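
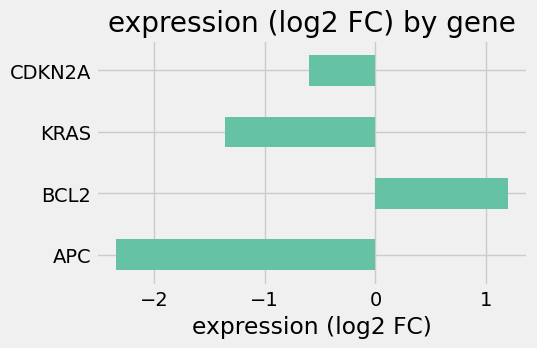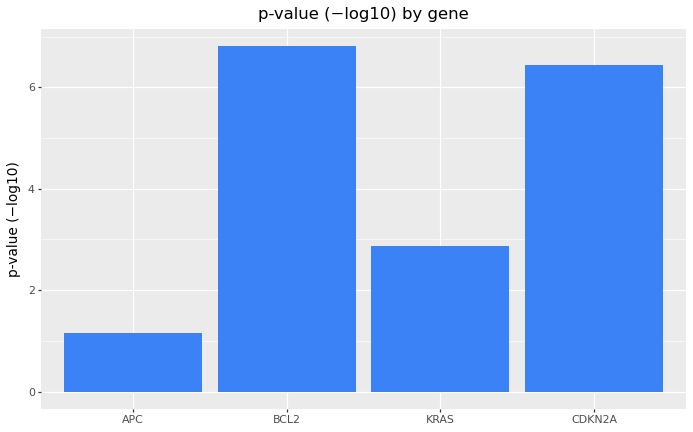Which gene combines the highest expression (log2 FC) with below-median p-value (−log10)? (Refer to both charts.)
KRAS

Chart 2 median p-value (−log10) ≈ 5; below-median genes: APC, KRAS. Among those, KRAS has the highest expression (log2 FC) (≈ -1.4).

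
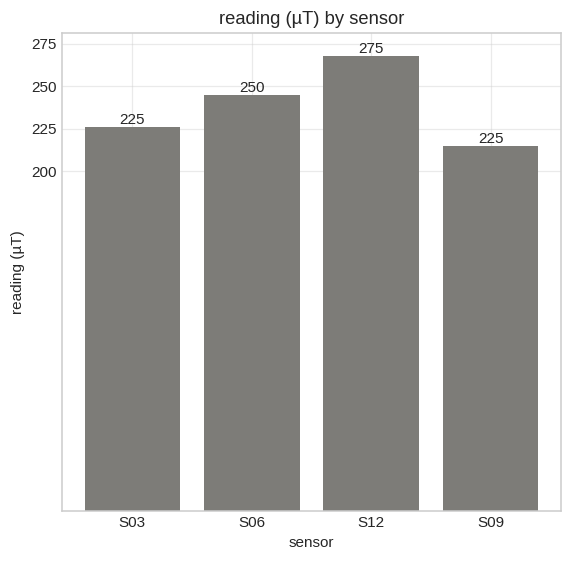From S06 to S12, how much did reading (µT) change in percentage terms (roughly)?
≈ +10%

S06 ≈ 250, S12 ≈ 275; (275 − 250) / 250 ≈ +10%.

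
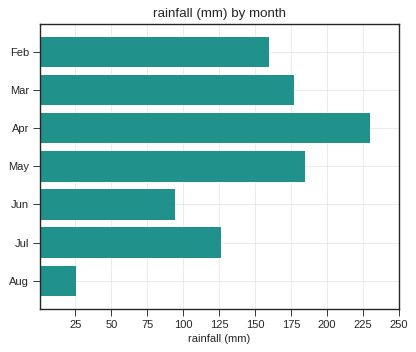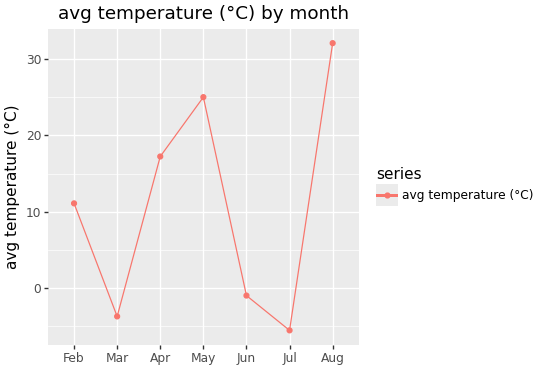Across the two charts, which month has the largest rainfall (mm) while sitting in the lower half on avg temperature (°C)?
Mar

Chart 2 median avg temperature (°C) ≈ 10; below-median months: Mar, Jun, Jul. Among those, Mar has the highest rainfall (mm) (≈ 175).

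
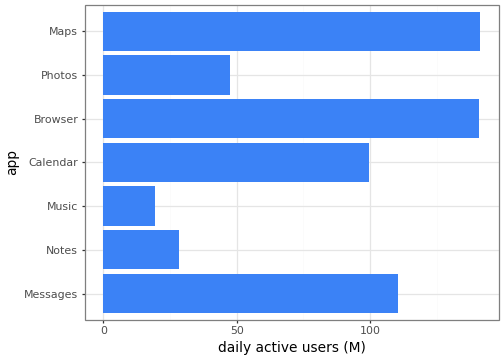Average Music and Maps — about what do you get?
(20 + 140) / 2 ≈ 80.

≈ 80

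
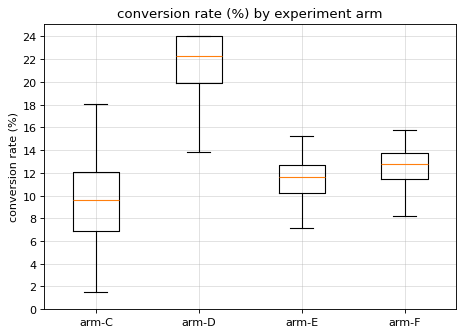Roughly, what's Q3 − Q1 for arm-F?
≈ 2

Q3 ≈ 14, Q1 ≈ 12; IQR ≈ 2.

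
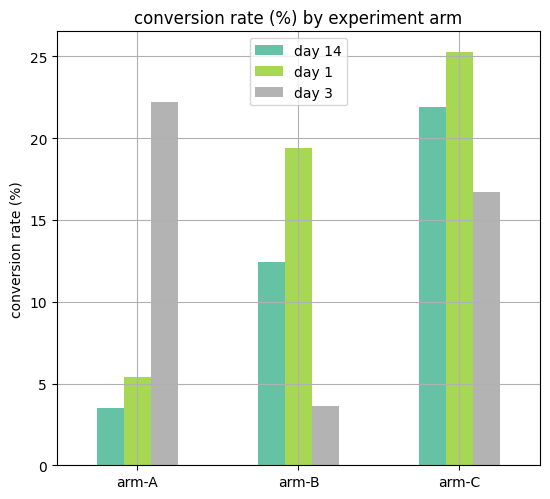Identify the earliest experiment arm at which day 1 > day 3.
arm-B

arm-A: day 1 ≈ 5 vs day 3 ≈ 20 (not yet); arm-B: day 1 ≈ 20 vs day 3 ≈ 5 (first crossover).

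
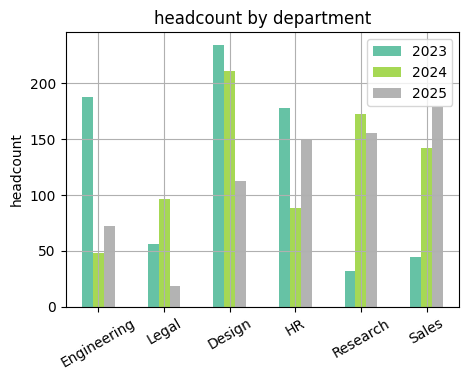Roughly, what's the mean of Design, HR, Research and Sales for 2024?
≈ 155

(220 + 80 + 180 + 140) / 4 ≈ 155.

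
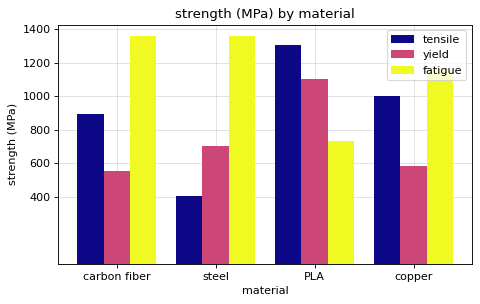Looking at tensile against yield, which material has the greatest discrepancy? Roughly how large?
copper: tensile ≈ 1000, yield ≈ 600 → gap ≈ 400. Next-largest (carbon fiber) is only ≈ 200.

copper, ≈ 400 MPa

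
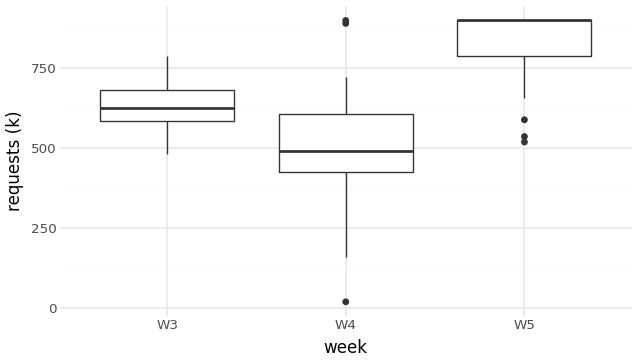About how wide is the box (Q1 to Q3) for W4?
Q3 ≈ 600, Q1 ≈ 450; IQR ≈ 150.

≈ 150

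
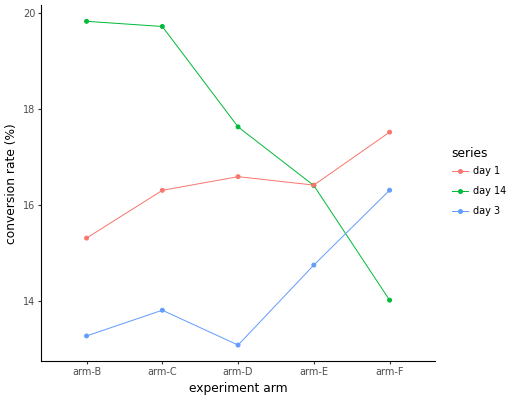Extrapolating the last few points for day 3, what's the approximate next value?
Last three: 13, 15, 16 → slope ≈ 1.5/step → next ≈ 17.5.

≈ 17.5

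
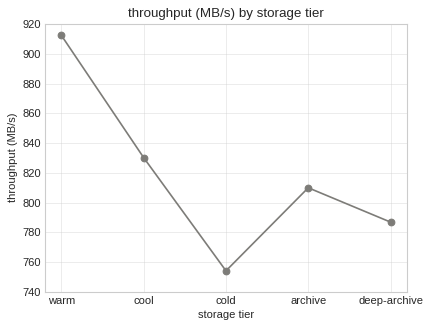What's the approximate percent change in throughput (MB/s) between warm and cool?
≈ -8.7%

warm ≈ 920, cool ≈ 840; (840 − 920) / 920 ≈ -8.7%.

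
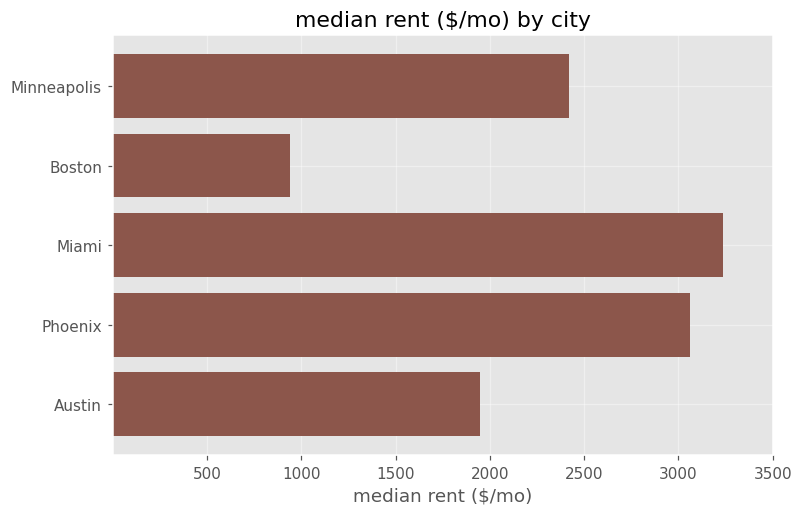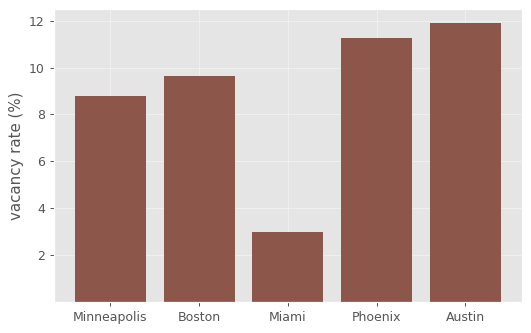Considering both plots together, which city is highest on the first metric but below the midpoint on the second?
Chart 2 median vacancy rate (%) ≈ 10; below-median cities: Minneapolis, Miami. Among those, Miami has the highest median rent ($/mo) (≈ 3000).

Miami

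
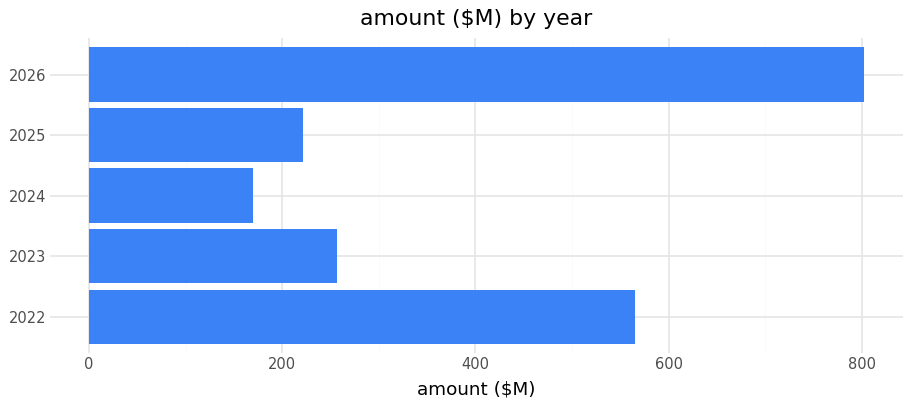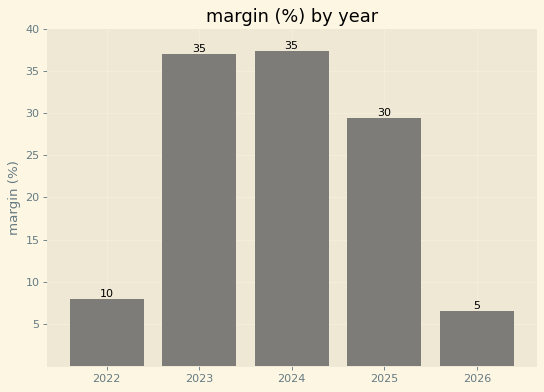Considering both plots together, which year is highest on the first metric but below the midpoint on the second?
2026

Chart 2 median margin (%) ≈ 30; below-median years: 2022, 2026. Among those, 2026 has the highest amount ($M) (≈ 800).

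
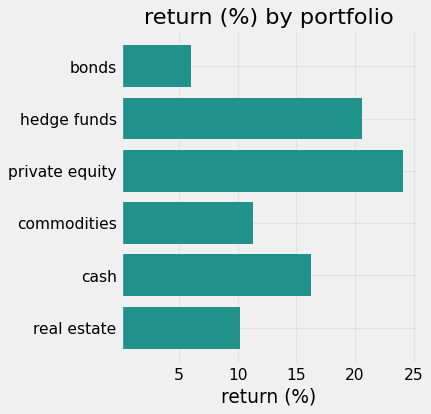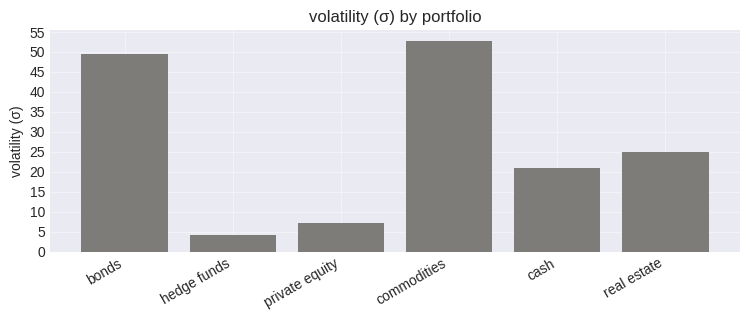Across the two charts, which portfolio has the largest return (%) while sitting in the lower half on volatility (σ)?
private equity

Chart 2 median volatility (σ) ≈ 25; below-median portfolios: hedge funds, private equity, cash. Among those, private equity has the highest return (%) (≈ 25).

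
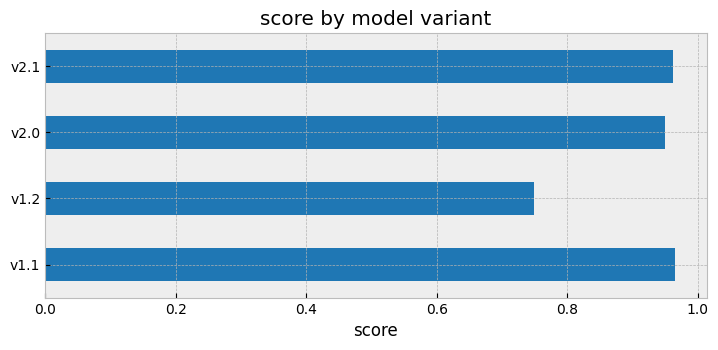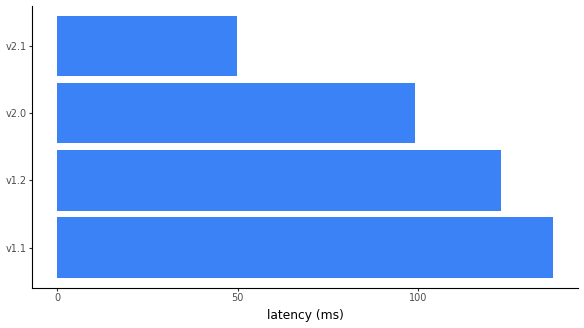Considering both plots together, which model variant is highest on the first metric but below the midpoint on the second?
v2.1

Chart 2 median latency (ms) ≈ 120; below-median model variants: v2.0, v2.1. Among those, v2.1 has the highest score (≈ 1).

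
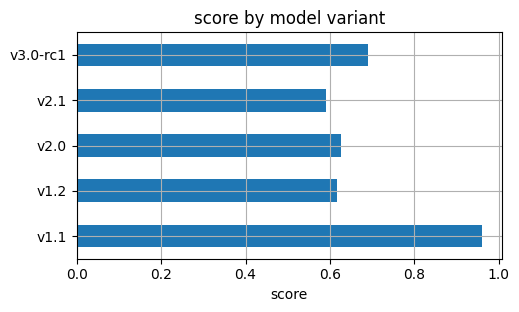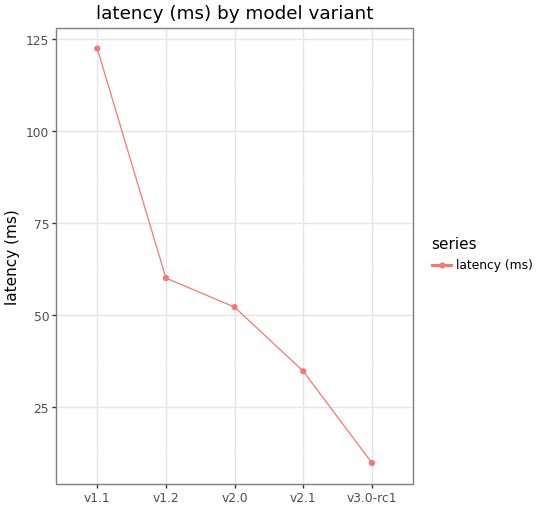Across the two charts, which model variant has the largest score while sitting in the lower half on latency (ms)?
Chart 2 median latency (ms) ≈ 60; below-median model variants: v2.1, v3.0-rc1. Among those, v3.0-rc1 has the highest score (≈ 0.7).

v3.0-rc1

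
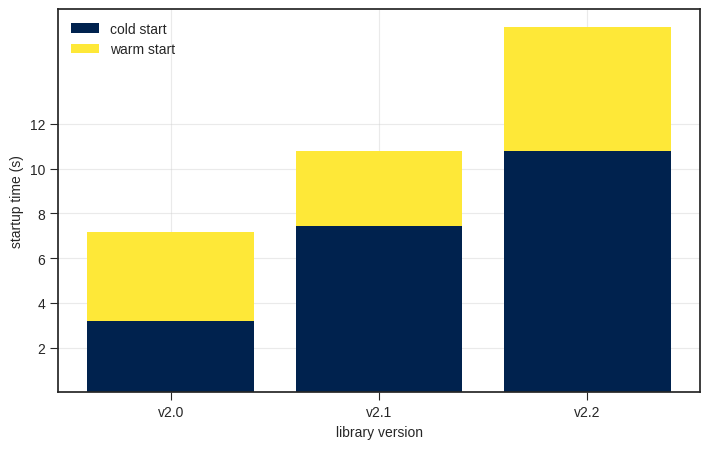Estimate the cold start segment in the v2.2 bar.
cold start top ≈ 10, bottom ≈ 0; segment ≈ 10.

≈ 10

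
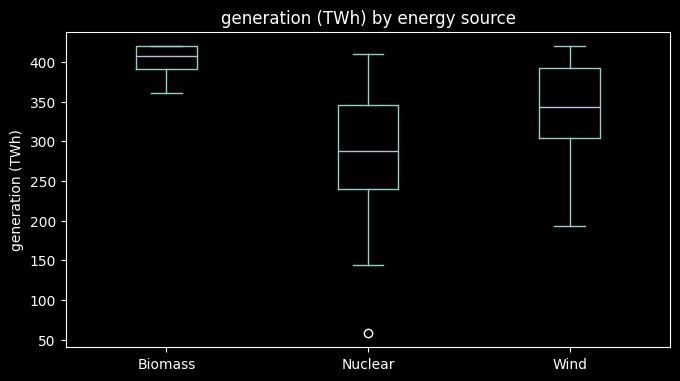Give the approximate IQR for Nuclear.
Q3 ≈ 340, Q1 ≈ 240; IQR ≈ 100.

≈ 100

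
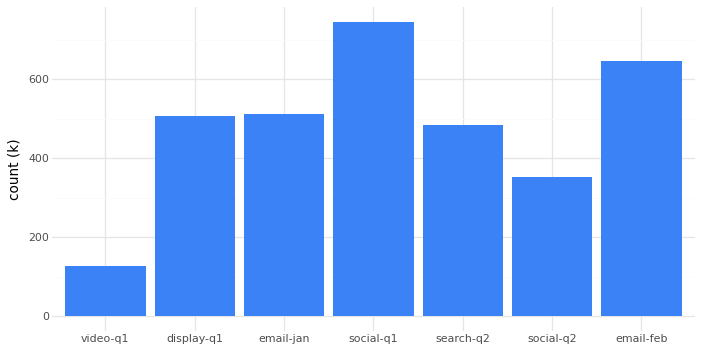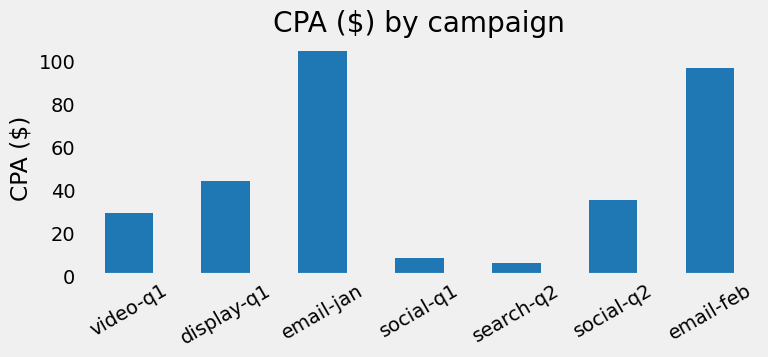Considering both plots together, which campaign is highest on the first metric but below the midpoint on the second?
Chart 2 median CPA ($) ≈ 30; below-median campaigns: video-q1, social-q1, search-q2. Among those, social-q1 has the highest count (k) (≈ 700).

social-q1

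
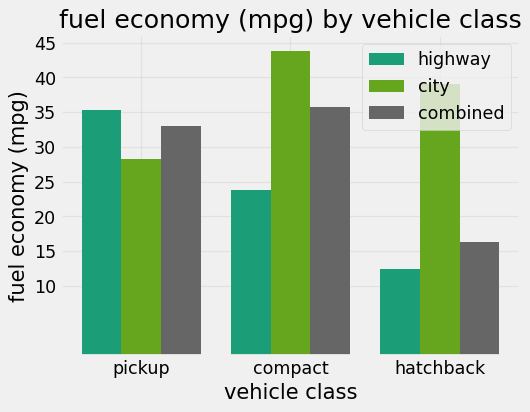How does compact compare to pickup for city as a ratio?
≈ 1.5×

compact ≈ 45, pickup ≈ 30; 45/30 ≈ 1.5.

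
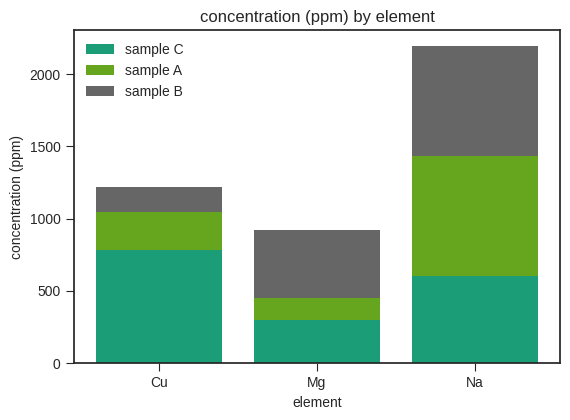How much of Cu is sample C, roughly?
≈ 800

sample C top ≈ 800, bottom ≈ 0; segment ≈ 800.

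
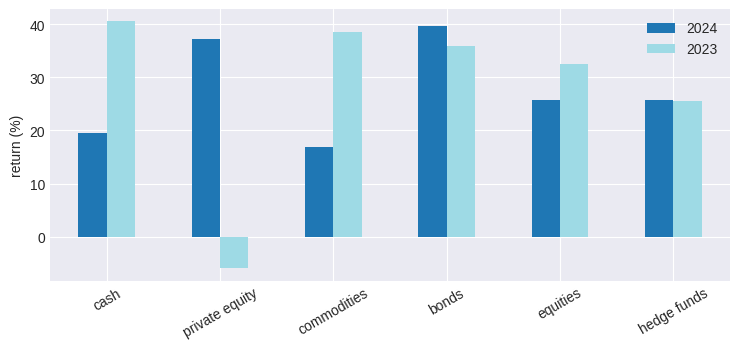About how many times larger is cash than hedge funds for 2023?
cash ≈ 40, hedge funds ≈ 25; 40/25 ≈ 1.6.

≈ 1.6×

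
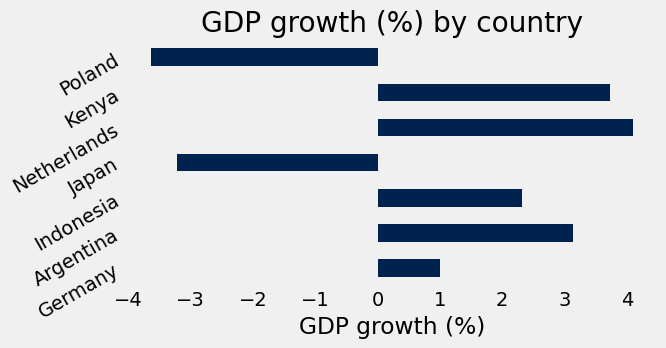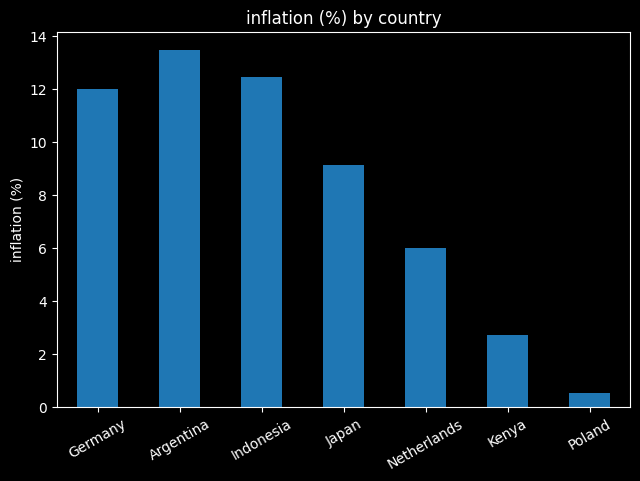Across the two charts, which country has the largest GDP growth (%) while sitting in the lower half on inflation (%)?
Netherlands

Chart 2 median inflation (%) ≈ 10; below-median countries: Netherlands, Kenya, Poland. Among those, Netherlands has the highest GDP growth (%) (≈ 4).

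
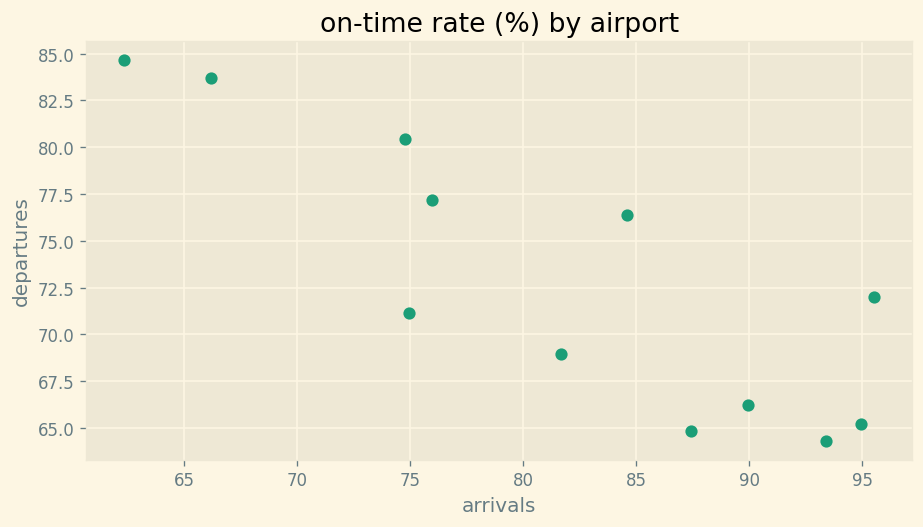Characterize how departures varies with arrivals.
Points are negatively correlated; strong (|r| ≈ 0.8).

negative, strong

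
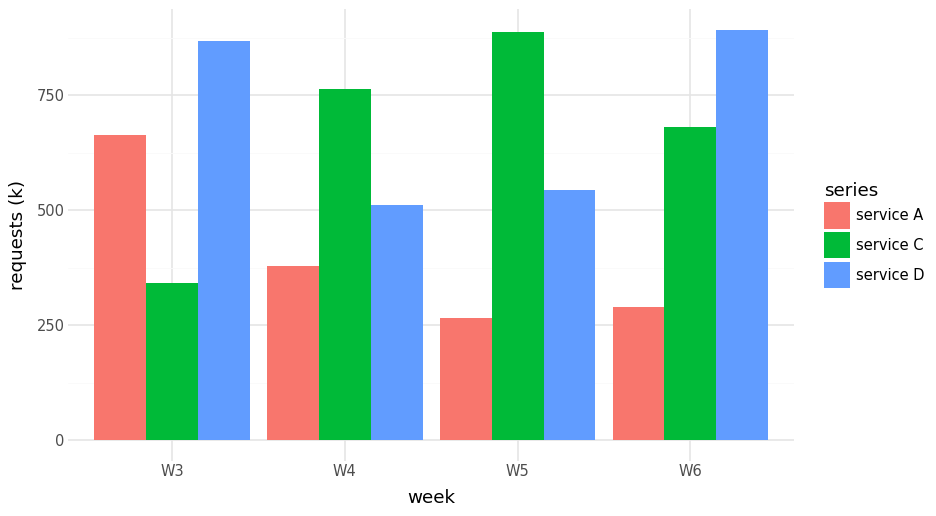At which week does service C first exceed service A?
W4

W3: service C ≈ 300 vs service A ≈ 700 (not yet); W4: service C ≈ 800 vs service A ≈ 400 (first crossover).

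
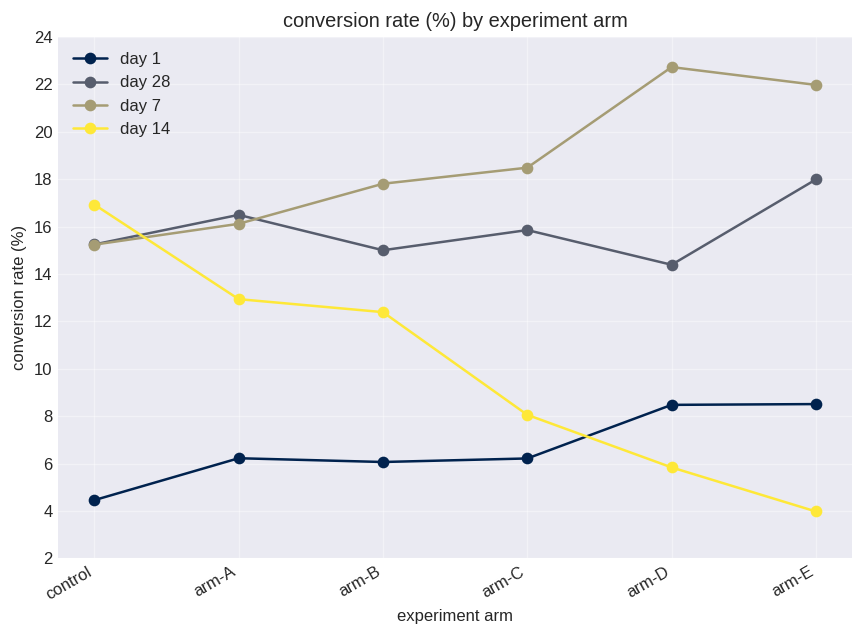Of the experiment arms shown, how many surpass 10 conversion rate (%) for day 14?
Above 10: control, arm-A, arm-B.

3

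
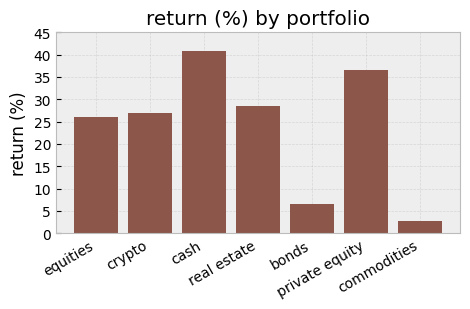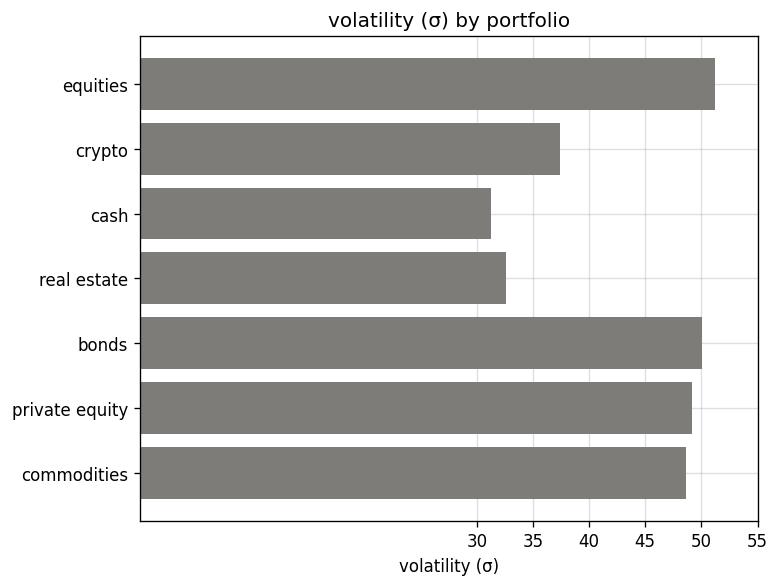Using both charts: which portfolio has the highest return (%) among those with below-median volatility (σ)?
cash

Chart 2 median volatility (σ) ≈ 50; below-median portfolios: crypto, cash, real estate. Among those, cash has the highest return (%) (≈ 40).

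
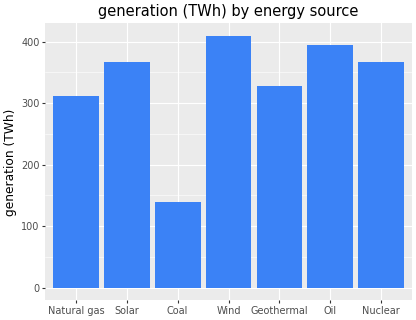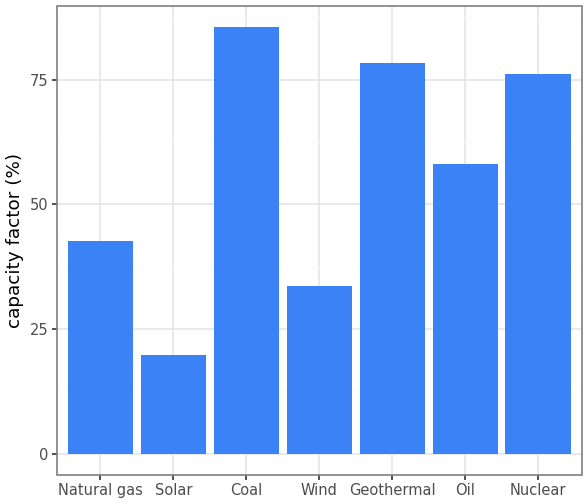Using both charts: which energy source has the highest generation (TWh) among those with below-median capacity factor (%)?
Chart 2 median capacity factor (%) ≈ 60; below-median energy sources: Natural gas, Solar, Wind. Among those, Wind has the highest generation (TWh) (≈ 400).

Wind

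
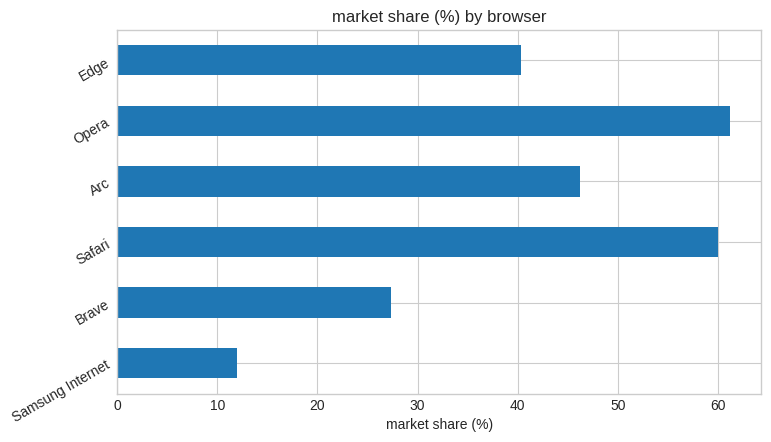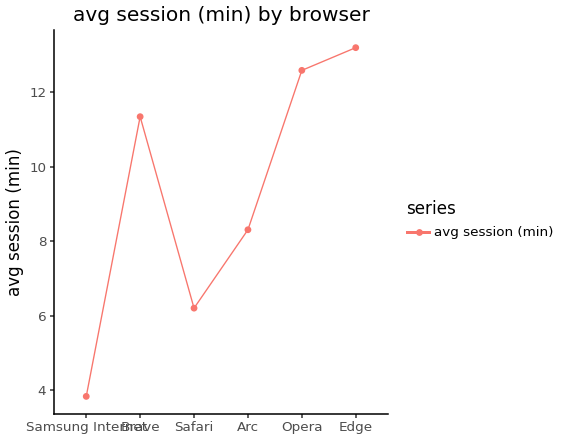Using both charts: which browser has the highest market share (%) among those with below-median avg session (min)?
Chart 2 median avg session (min) ≈ 10; below-median browsers: Samsung Internet, Safari, Arc. Among those, Safari has the highest market share (%) (≈ 60).

Safari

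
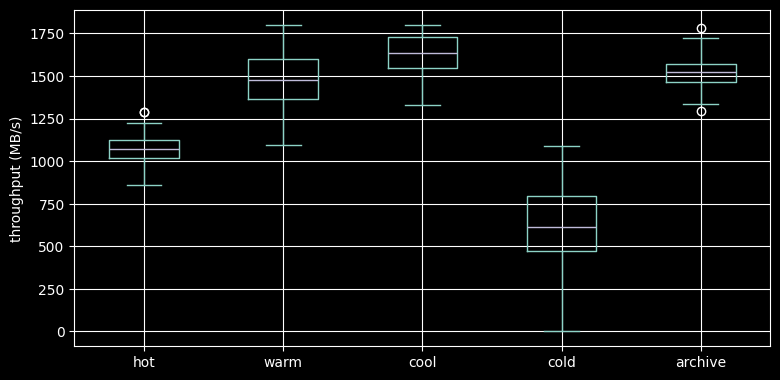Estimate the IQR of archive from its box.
≈ 100

Q3 ≈ 1600, Q1 ≈ 1500; IQR ≈ 100.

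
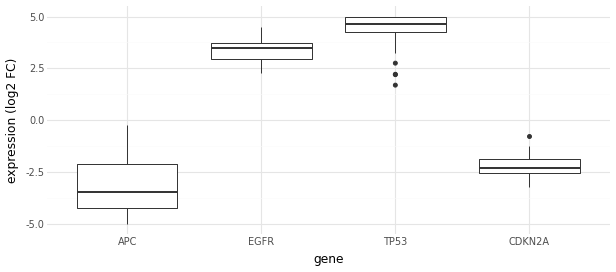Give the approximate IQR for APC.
Q3 ≈ -2, Q1 ≈ -4; IQR ≈ 2.

≈ 2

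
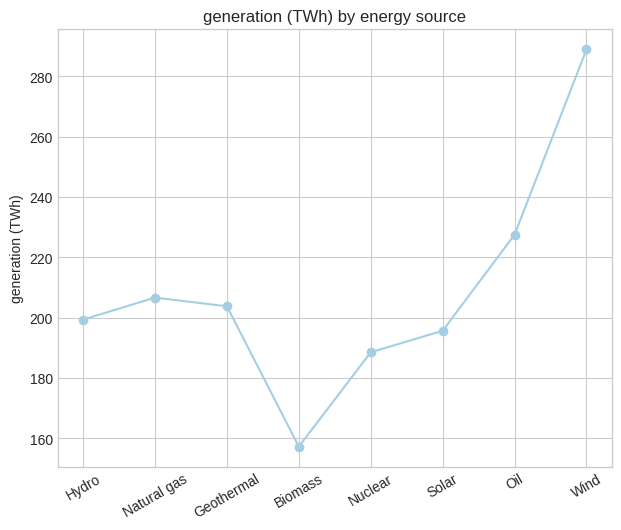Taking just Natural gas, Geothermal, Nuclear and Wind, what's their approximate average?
(200 + 200 + 180 + 280) / 4 ≈ 215.

≈ 215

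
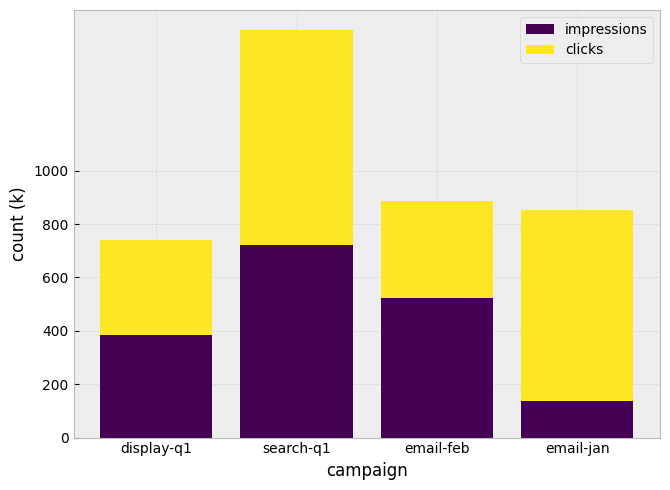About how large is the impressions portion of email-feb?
≈ 600

impressions top ≈ 600, bottom ≈ 0; segment ≈ 600.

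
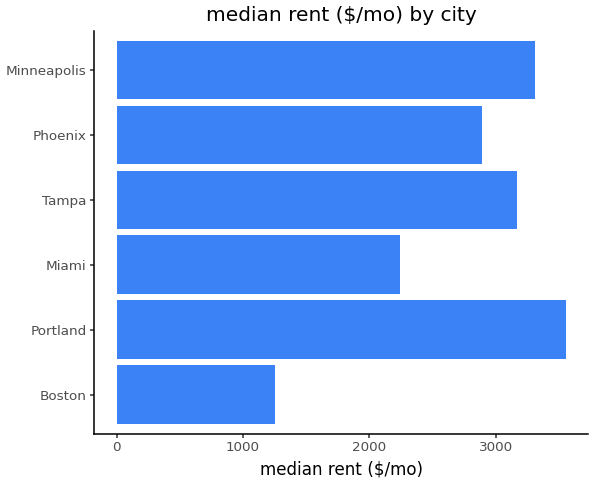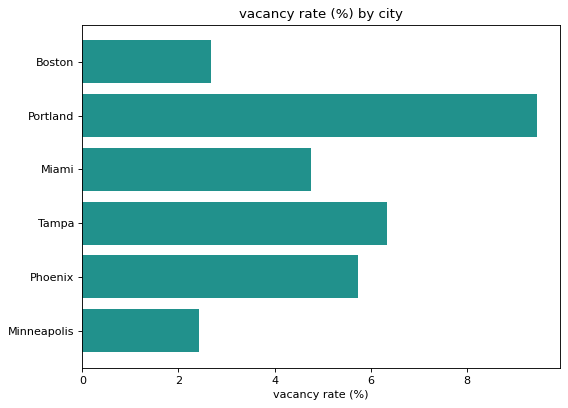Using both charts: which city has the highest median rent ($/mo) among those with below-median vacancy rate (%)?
Minneapolis

Chart 2 median vacancy rate (%) ≈ 5; below-median cities: Boston, Miami, Minneapolis. Among those, Minneapolis has the highest median rent ($/mo) (≈ 3500).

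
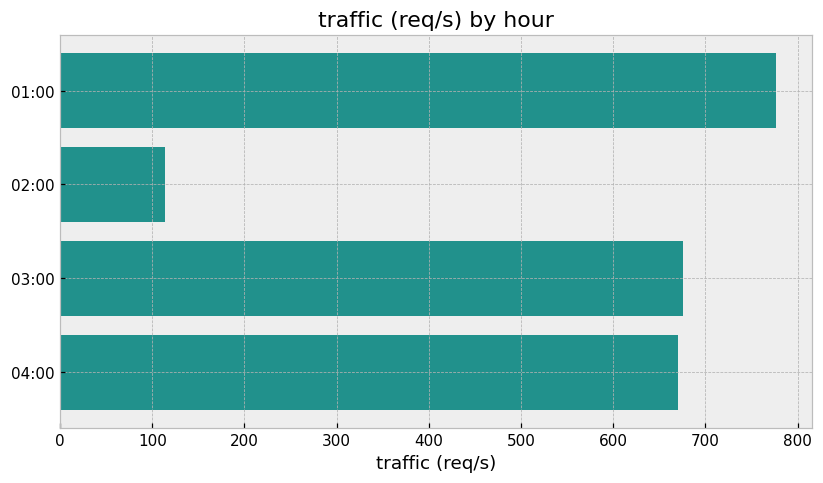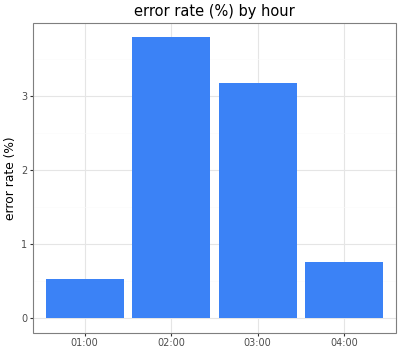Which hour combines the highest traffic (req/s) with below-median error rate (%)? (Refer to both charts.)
Chart 2 median error rate (%) ≈ 2; below-median hours: 01:00, 04:00. Among those, 01:00 has the highest traffic (req/s) (≈ 800).

01:00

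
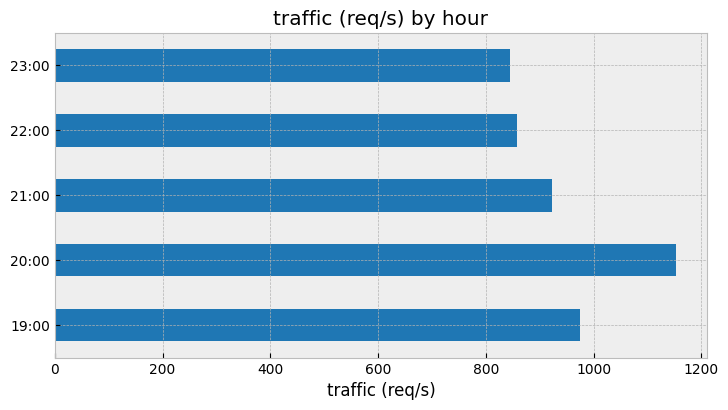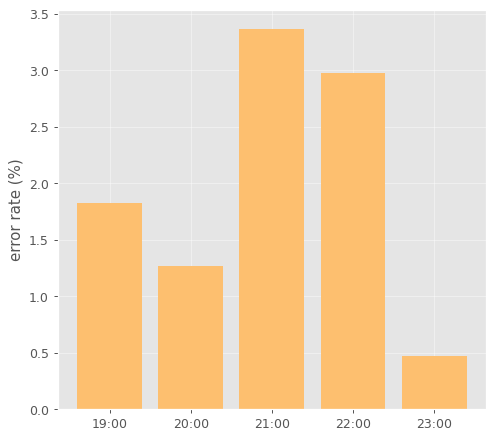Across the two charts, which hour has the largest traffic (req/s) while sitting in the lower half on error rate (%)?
20:00

Chart 2 median error rate (%) ≈ 2; below-median hours: 20:00, 23:00. Among those, 20:00 has the highest traffic (req/s) (≈ 1200).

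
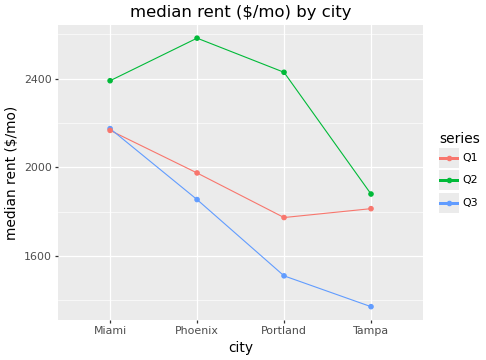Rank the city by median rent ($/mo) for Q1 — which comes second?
Top 3 for Q1: Miami ≈ 2200, Phoenix ≈ 2000, Tampa ≈ 1800.

Phoenix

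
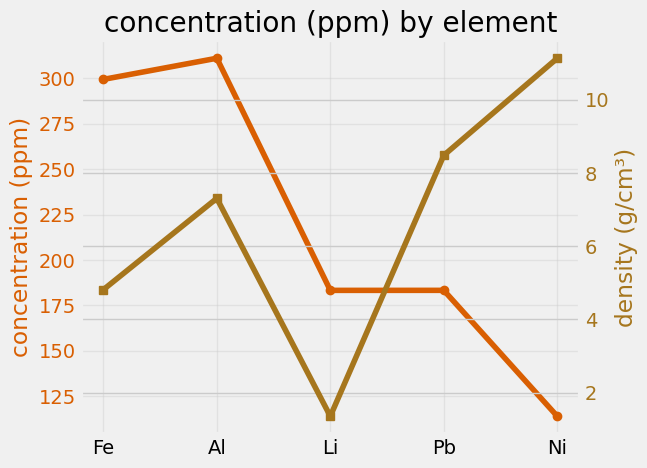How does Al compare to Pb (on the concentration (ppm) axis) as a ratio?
≈ 1.78×

Al ≈ 320, Pb ≈ 180; 320/180 ≈ 1.78.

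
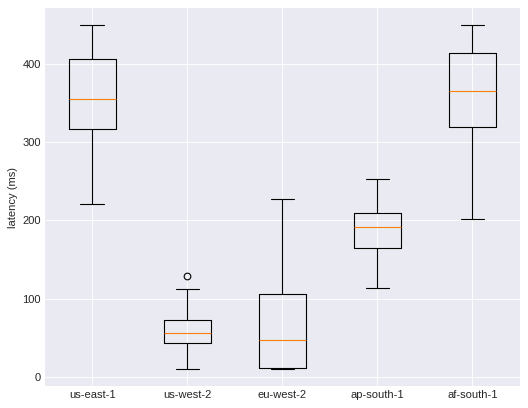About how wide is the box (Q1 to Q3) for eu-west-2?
≈ 100

Q3 ≈ 100, Q1 ≈ 0; IQR ≈ 100.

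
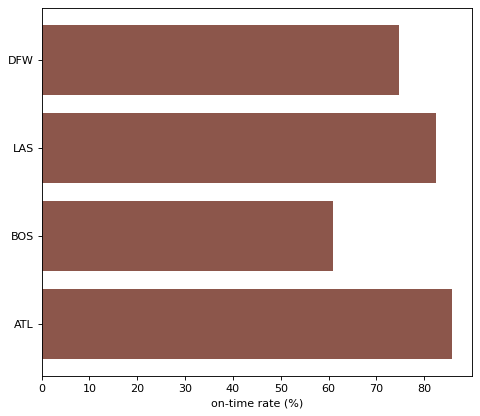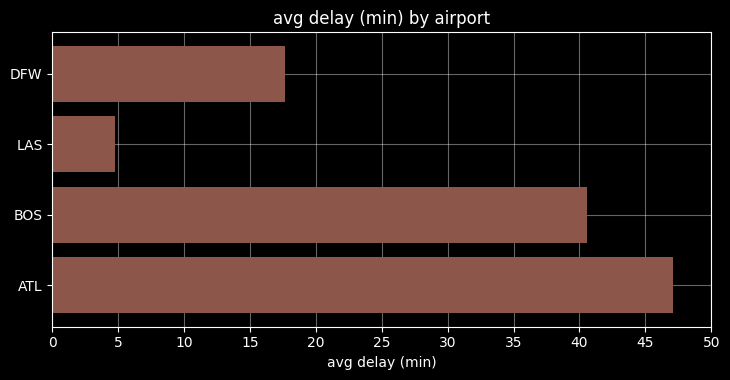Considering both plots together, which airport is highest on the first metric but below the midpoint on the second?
LAS

Chart 2 median avg delay (min) ≈ 30; below-median airports: DFW, LAS. Among those, LAS has the highest on-time rate (%) (≈ 80).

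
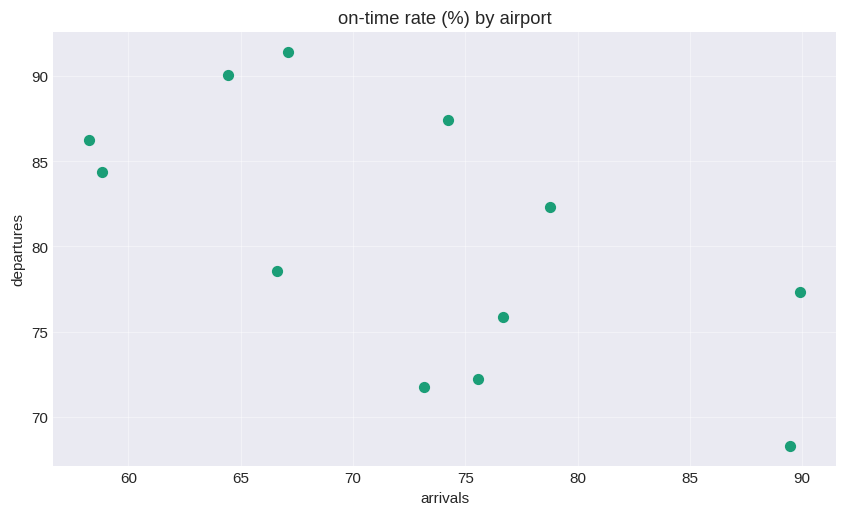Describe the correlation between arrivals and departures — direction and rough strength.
negative, moderate

Points are negatively correlated; moderate (|r| ≈ 0.6).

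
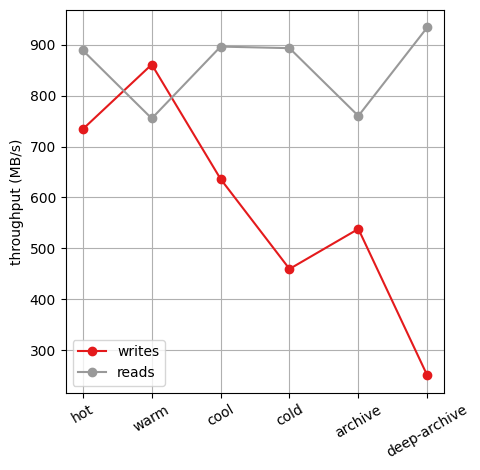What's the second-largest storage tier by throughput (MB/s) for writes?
Top 3 for writes: warm ≈ 900, hot ≈ 700, cool ≈ 600.

hot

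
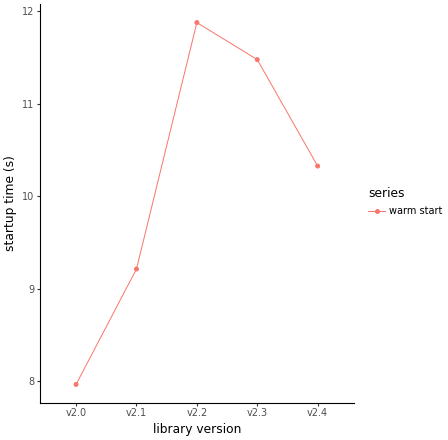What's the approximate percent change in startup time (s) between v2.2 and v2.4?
≈ -12.5%

v2.2 ≈ 12.0, v2.4 ≈ 10.5; (10.5 − 12.0) / 12.0 ≈ -12.5%.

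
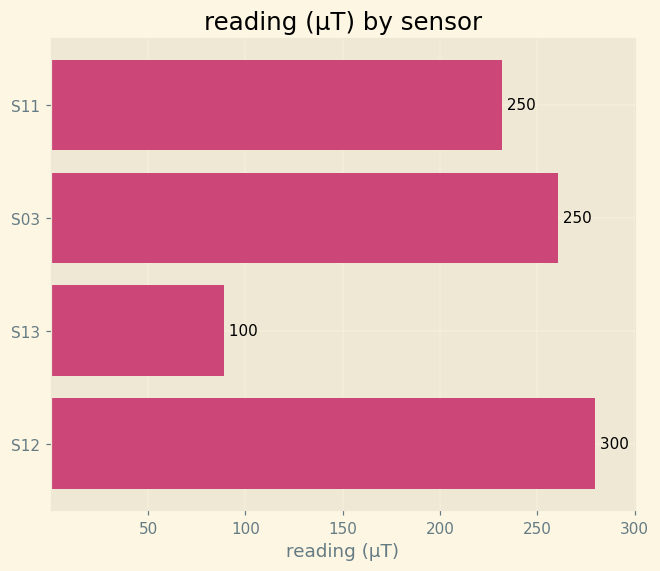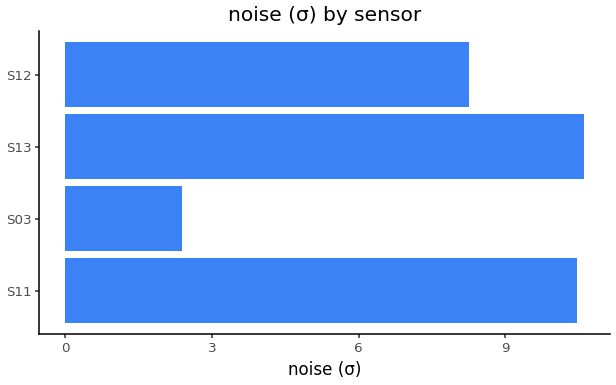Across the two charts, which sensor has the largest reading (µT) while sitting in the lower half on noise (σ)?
S12

Chart 2 median noise (σ) ≈ 9; below-median sensors: S03, S12. Among those, S12 has the highest reading (µT) (≈ 300).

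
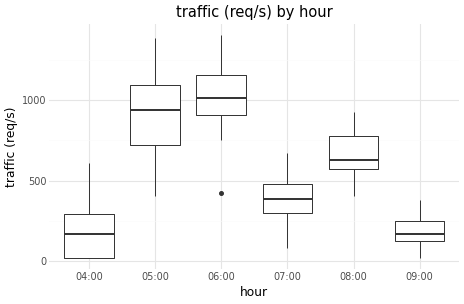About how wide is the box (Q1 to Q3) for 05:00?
≈ 400

Q3 ≈ 1100, Q1 ≈ 700; IQR ≈ 400.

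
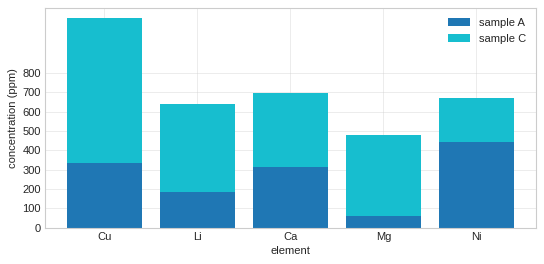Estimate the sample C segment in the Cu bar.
sample C top ≈ 1100, bottom ≈ 300; segment ≈ 800.

≈ 800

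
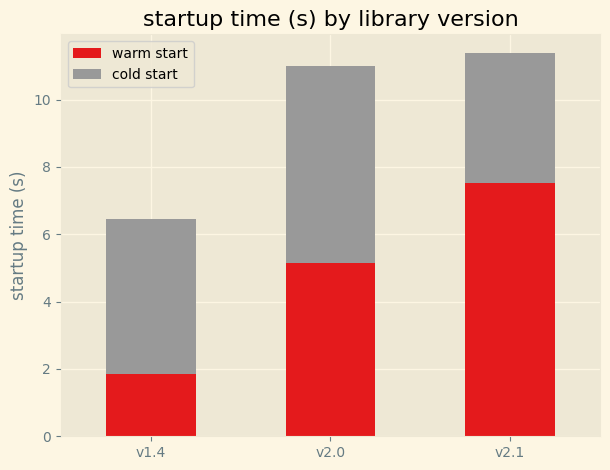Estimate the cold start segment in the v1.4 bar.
≈ 4

cold start top ≈ 6, bottom ≈ 2; segment ≈ 4.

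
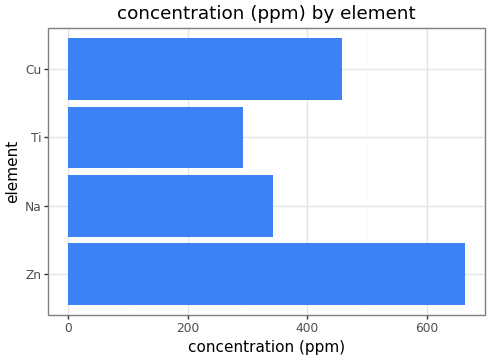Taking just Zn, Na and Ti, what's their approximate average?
(700 + 300 + 300) / 3 ≈ 433.

≈ 433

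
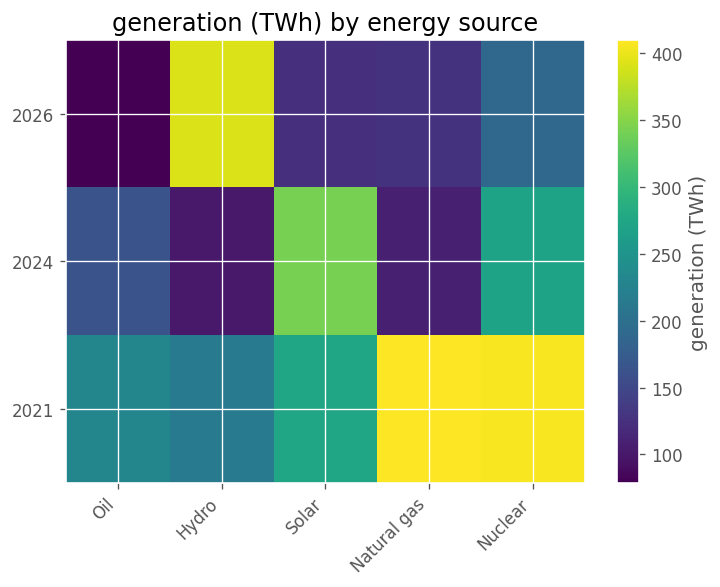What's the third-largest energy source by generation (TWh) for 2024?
Top 4 for 2024: Solar ≈ 350, Nuclear ≈ 250, Oil ≈ 150, Natural gas ≈ 100.

Oil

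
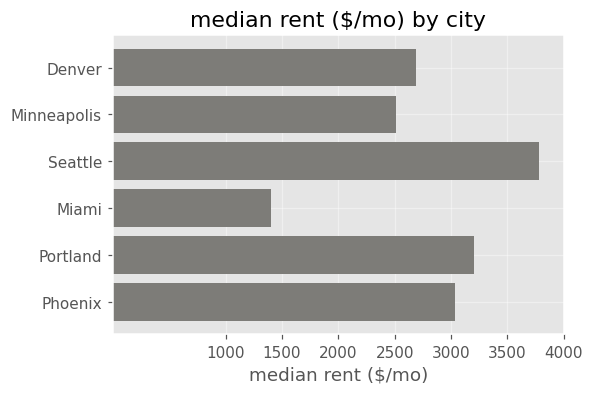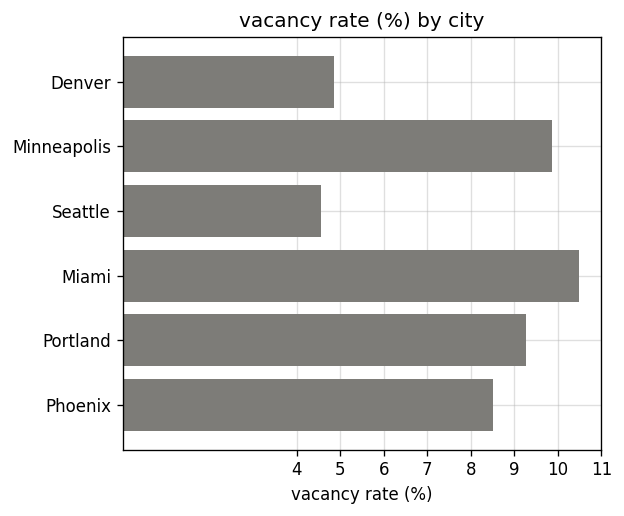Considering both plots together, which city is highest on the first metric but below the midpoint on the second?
Chart 2 median vacancy rate (%) ≈ 9; below-median cities: Denver, Seattle, Phoenix. Among those, Seattle has the highest median rent ($/mo) (≈ 4000).

Seattle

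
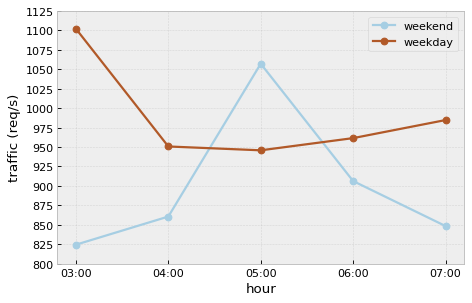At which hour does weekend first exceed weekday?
05:00

04:00: weekend ≈ 850 vs weekday ≈ 950 (not yet); 05:00: weekend ≈ 1050 vs weekday ≈ 950 (first crossover).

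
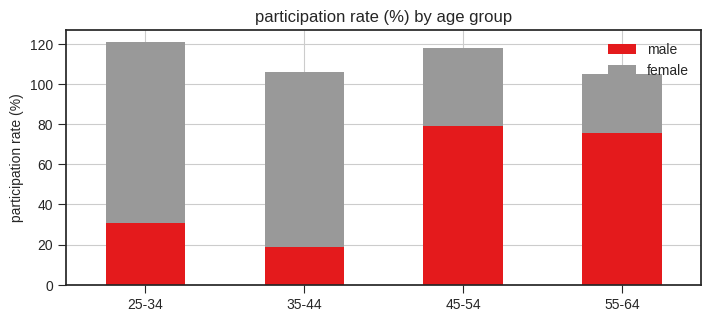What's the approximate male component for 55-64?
≈ 80

male top ≈ 80, bottom ≈ 0; segment ≈ 80.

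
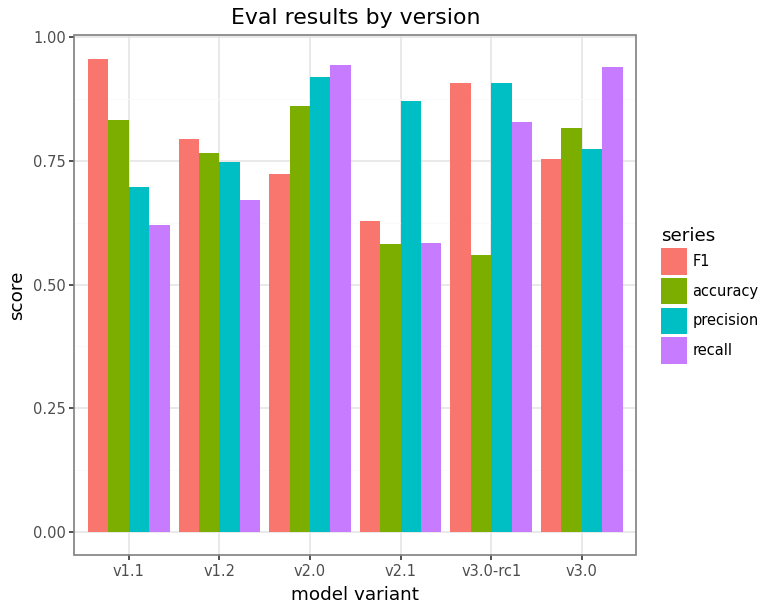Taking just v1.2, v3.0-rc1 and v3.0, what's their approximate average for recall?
(0.7 + 0.8 + 0.9) / 3 ≈ 0.8.

≈ 0.8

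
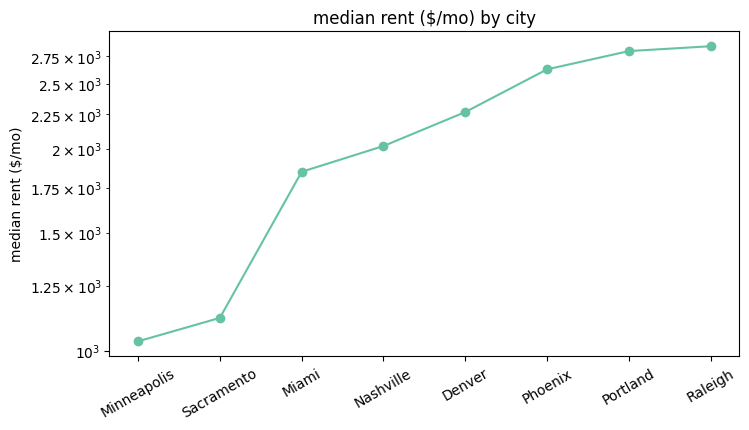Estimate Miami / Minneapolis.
Miami ≈ 1800, Minneapolis ≈ 1000; 1800/1000 ≈ 1.8.

≈ 1.8×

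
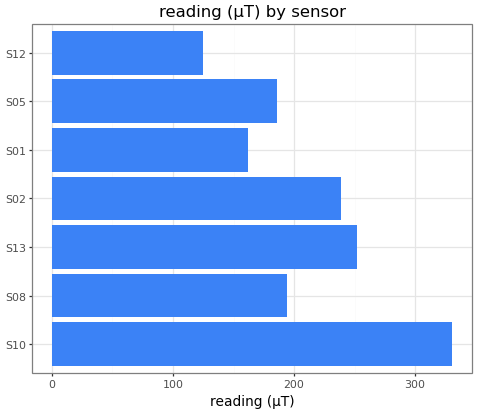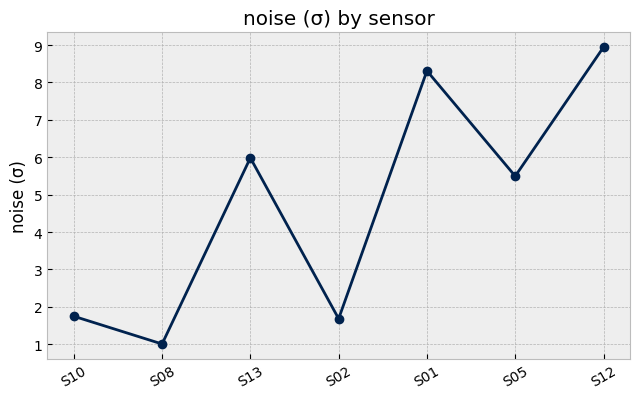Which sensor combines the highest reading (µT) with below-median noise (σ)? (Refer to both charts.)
S10

Chart 2 median noise (σ) ≈ 5; below-median sensors: S10, S08, S02. Among those, S10 has the highest reading (µT) (≈ 350).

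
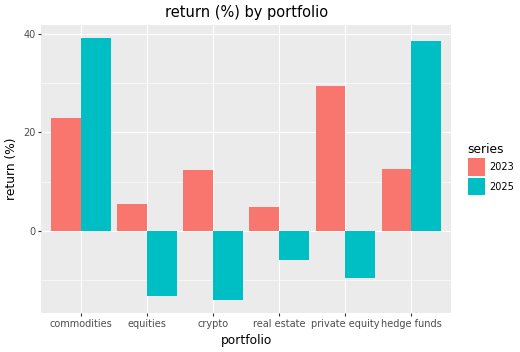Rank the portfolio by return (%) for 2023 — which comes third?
Top 4 for 2023: private equity ≈ 30, commodities ≈ 25, hedge funds ≈ 15, crypto ≈ 10.

hedge funds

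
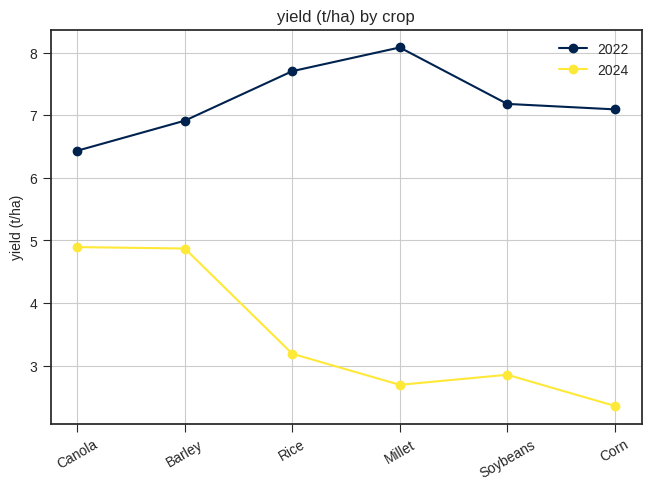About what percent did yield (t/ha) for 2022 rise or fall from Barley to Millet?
≈ +14.3%

Barley ≈ 7.0, Millet ≈ 8.0; (8.0 − 7.0) / 7.0 ≈ +14.3%.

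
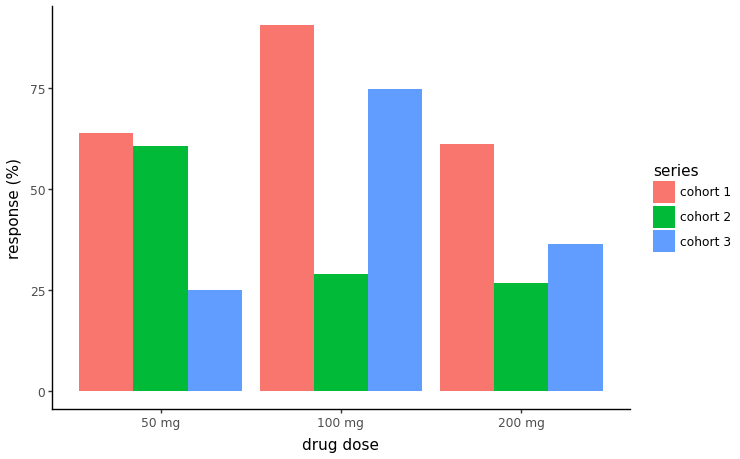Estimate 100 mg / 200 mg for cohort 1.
100 mg ≈ 90, 200 mg ≈ 60; 90/60 ≈ 1.5.

≈ 1.5×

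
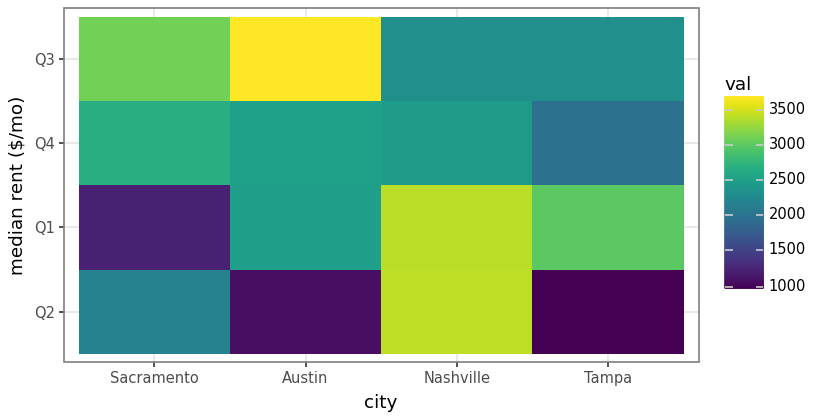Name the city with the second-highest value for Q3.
Sacramento

Top 3 for Q3: Austin ≈ 3500, Sacramento ≈ 3000, Tampa ≈ 2500.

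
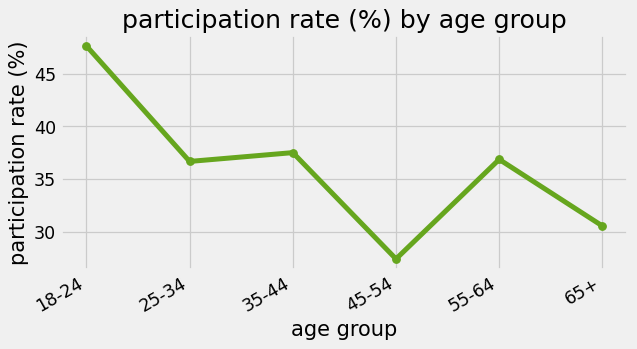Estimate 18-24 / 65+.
≈ 1.6×

18-24 ≈ 48, 65+ ≈ 30; 48/30 ≈ 1.6.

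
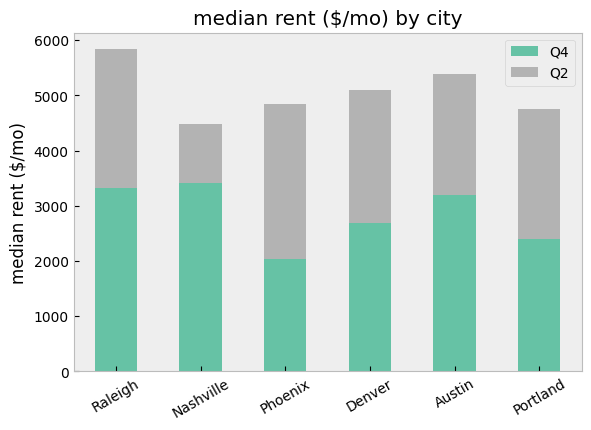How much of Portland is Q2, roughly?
Q2 top ≈ 5000, bottom ≈ 2500; segment ≈ 2500.

≈ 2500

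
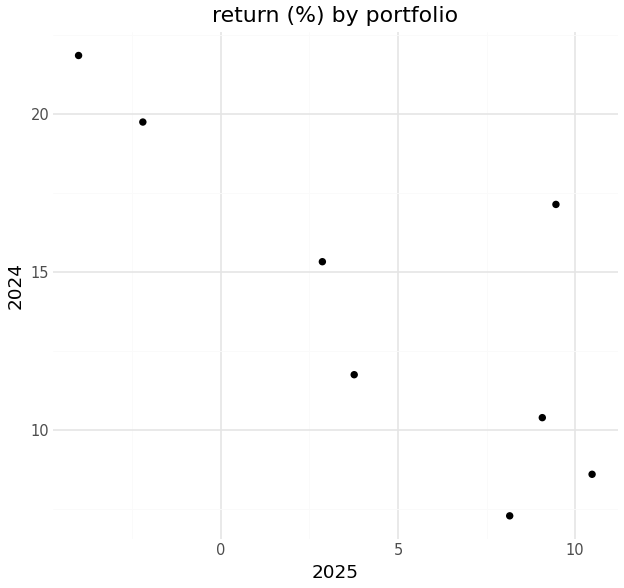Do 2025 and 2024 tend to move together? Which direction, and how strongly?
negative, strong

Points are negatively correlated; strong (|r| ≈ 0.8).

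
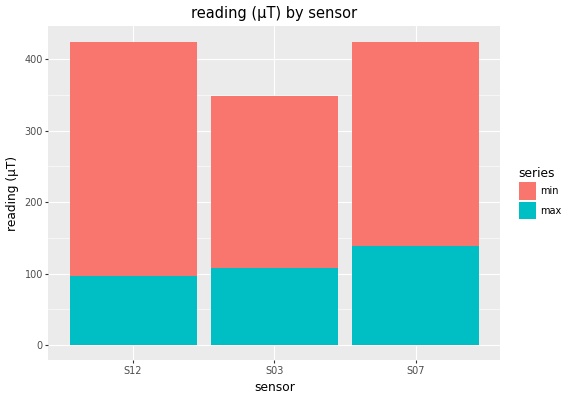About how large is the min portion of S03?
min top ≈ 350, bottom ≈ 100; segment ≈ 250.

≈ 250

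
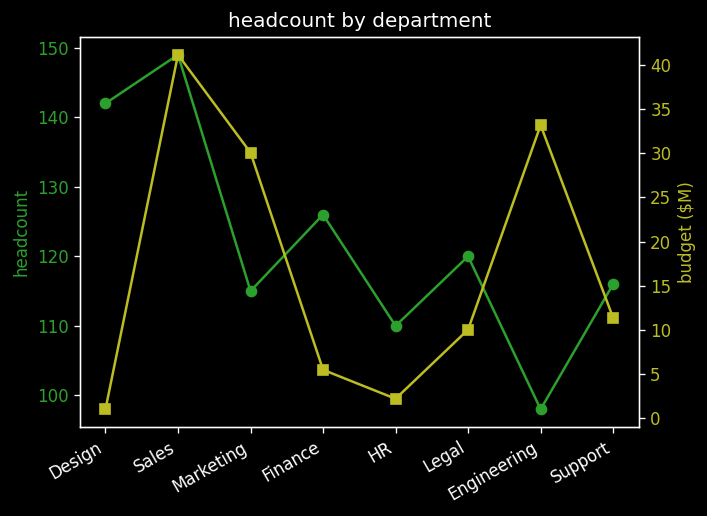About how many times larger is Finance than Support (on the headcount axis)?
≈ 1.09×

Finance ≈ 125, Support ≈ 115; 125/115 ≈ 1.09.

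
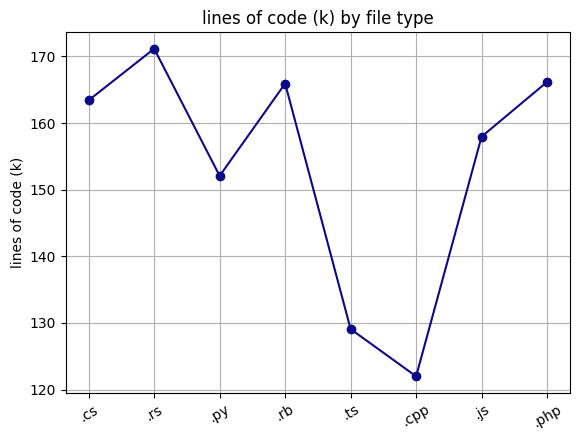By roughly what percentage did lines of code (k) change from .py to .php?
.py ≈ 150, .php ≈ 165; (165 − 150) / 150 ≈ +10%.

≈ +10%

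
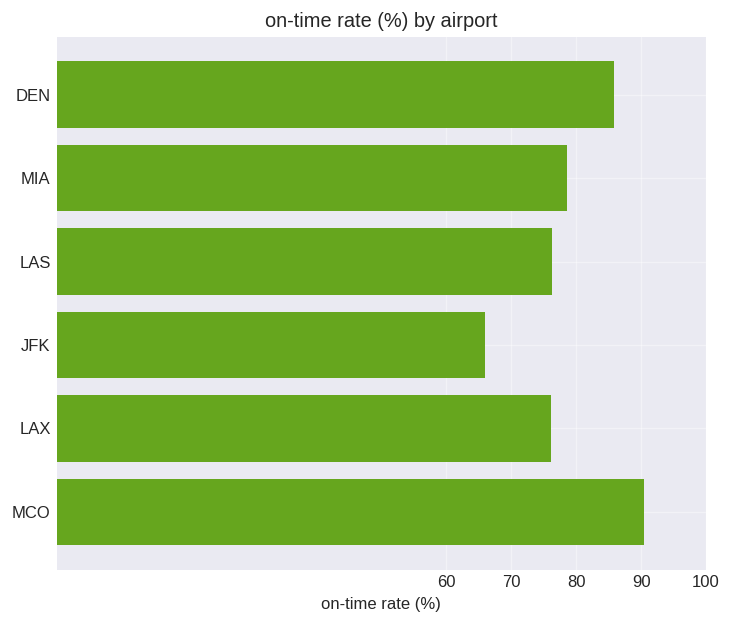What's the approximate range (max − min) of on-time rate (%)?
≈ 20

Max MCO ≈ 90, min JFK ≈ 70; range ≈ 20.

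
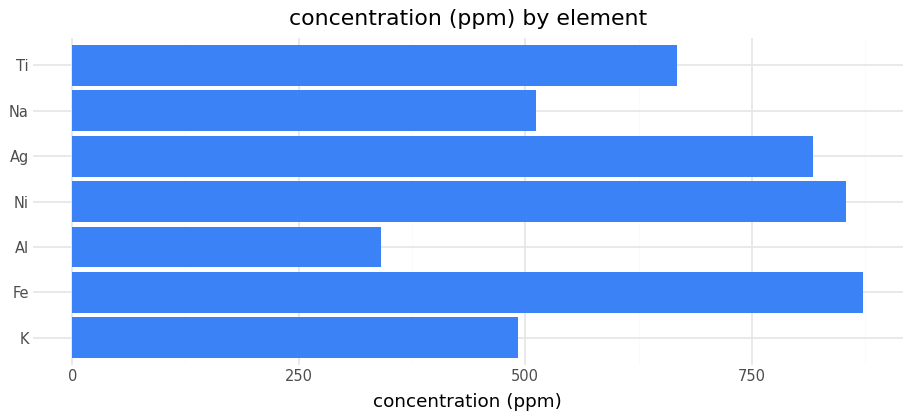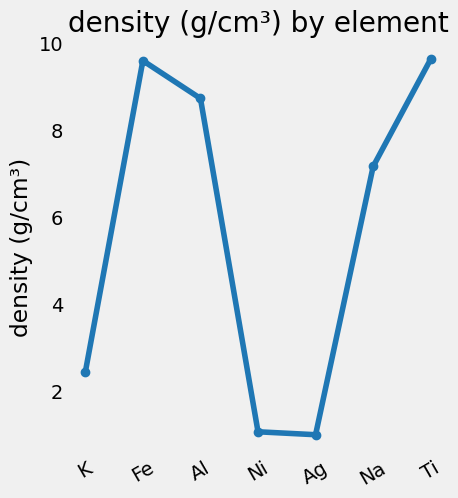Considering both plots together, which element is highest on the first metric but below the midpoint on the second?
Ni

Chart 2 median density (g/cm³) ≈ 7; below-median elements: K, Ni, Ag. Among those, Ni has the highest concentration (ppm) (≈ 900).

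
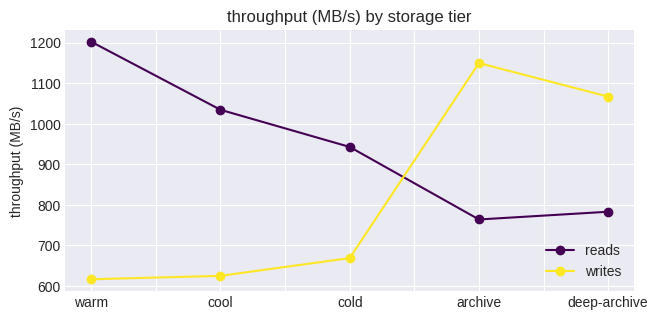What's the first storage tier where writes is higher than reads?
archive

cold: writes ≈ 650 vs reads ≈ 950 (not yet); archive: writes ≈ 1150 vs reads ≈ 750 (first crossover).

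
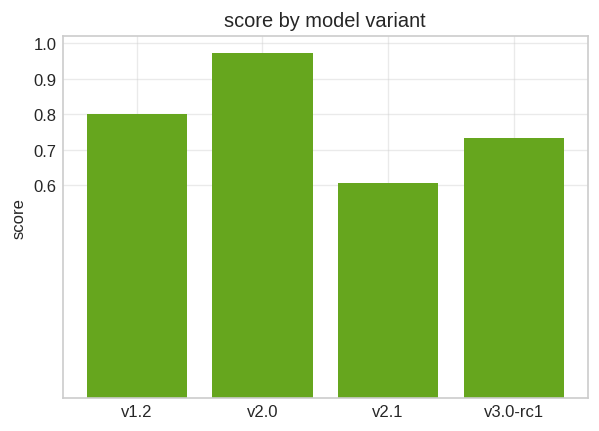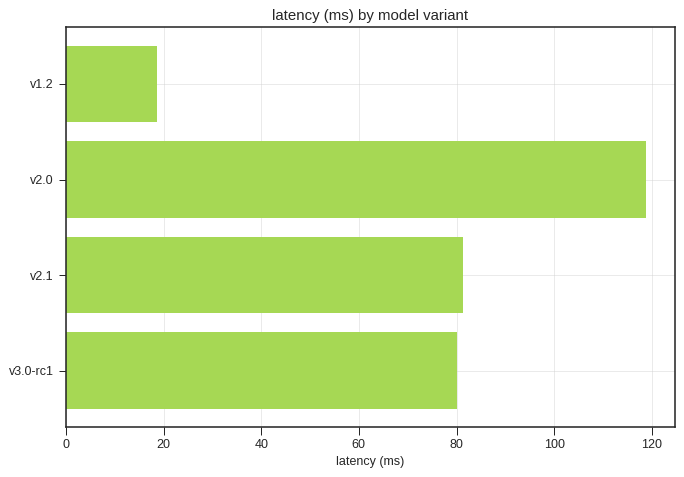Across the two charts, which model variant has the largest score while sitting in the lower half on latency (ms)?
Chart 2 median latency (ms) ≈ 80; below-median model variants: v1.2, v3.0-rc1. Among those, v1.2 has the highest score (≈ 0.8).

v1.2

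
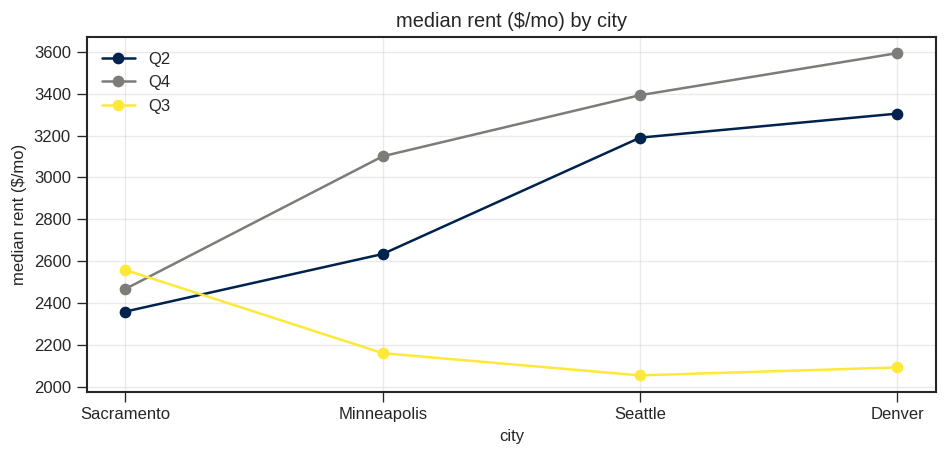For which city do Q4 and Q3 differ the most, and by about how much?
Denver, ≈ 1600 $/mo

Denver: Q4 ≈ 3600, Q3 ≈ 2000 → gap ≈ 1600. Next-largest (Seattle) is only ≈ 1400.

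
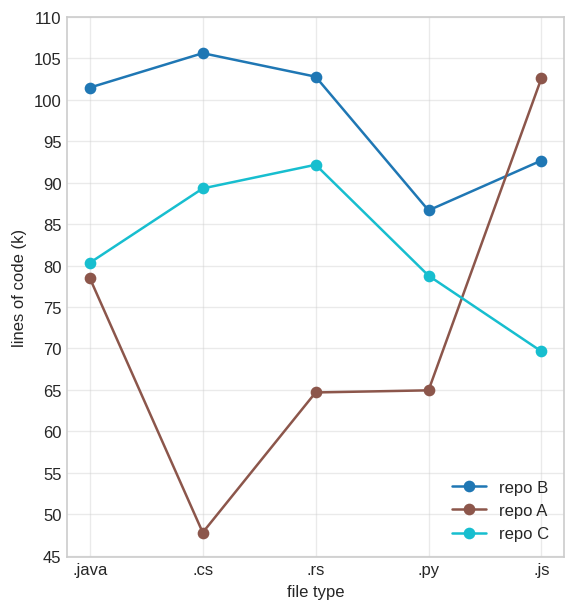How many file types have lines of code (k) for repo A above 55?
4

Above 55: .java, .rs, .py, .js.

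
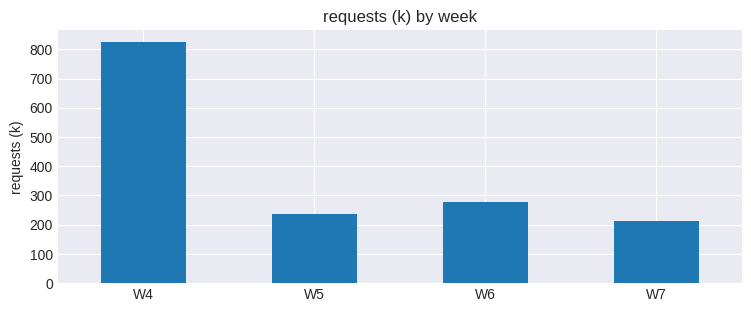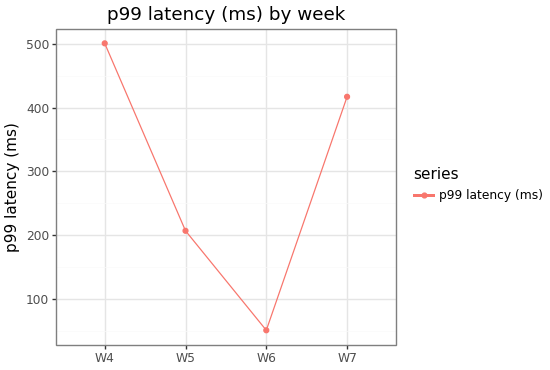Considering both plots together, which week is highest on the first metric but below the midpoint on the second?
Chart 2 median p99 latency (ms) ≈ 300; below-median weeks: W5, W6. Among those, W6 has the highest requests (k) (≈ 300).

W6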